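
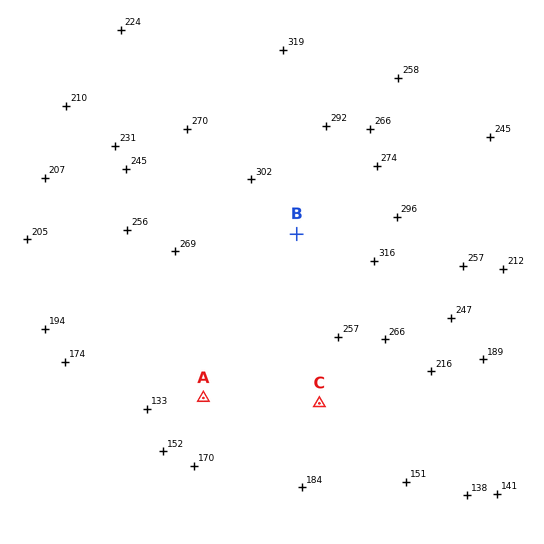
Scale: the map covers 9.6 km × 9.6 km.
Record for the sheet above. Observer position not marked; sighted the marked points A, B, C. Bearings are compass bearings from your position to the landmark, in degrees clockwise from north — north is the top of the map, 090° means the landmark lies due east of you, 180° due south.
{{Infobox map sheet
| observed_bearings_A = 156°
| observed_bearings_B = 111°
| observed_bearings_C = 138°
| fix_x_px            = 96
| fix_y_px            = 157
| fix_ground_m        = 225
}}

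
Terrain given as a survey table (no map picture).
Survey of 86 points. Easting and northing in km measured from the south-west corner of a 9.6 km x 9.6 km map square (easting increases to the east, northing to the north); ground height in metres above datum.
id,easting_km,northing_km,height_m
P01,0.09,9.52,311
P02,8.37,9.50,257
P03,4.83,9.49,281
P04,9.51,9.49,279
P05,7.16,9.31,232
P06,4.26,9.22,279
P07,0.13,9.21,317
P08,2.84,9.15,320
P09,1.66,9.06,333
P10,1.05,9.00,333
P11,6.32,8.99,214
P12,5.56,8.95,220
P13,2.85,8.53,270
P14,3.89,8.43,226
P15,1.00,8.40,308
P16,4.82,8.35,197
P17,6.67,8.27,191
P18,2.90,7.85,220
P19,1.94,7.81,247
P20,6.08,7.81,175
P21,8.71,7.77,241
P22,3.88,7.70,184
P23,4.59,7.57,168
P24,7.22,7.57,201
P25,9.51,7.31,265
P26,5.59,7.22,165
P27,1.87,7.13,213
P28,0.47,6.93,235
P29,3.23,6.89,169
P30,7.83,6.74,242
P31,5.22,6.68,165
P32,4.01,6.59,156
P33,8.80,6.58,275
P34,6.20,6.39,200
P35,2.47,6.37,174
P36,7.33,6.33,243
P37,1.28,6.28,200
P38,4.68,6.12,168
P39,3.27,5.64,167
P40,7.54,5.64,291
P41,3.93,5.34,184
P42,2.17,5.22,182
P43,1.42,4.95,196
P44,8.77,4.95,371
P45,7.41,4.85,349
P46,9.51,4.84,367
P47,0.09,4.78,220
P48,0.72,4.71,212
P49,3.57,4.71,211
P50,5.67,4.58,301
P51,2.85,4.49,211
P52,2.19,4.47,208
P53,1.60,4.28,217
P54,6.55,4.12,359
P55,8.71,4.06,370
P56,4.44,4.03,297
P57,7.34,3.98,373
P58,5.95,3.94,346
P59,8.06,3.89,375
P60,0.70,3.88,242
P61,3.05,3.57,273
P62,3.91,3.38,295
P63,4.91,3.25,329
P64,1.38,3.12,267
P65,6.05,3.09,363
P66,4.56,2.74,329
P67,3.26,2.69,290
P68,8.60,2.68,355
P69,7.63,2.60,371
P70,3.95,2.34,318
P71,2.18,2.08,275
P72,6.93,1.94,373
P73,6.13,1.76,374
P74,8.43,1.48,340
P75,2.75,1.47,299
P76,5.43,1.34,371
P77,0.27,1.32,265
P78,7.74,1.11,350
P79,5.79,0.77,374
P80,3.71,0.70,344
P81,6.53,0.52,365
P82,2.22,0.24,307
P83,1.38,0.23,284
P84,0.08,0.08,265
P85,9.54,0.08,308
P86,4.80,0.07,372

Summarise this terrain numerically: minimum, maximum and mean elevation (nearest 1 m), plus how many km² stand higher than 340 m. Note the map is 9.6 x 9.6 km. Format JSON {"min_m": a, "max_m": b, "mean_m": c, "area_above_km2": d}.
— {"min_m": 156, "max_m": 376, "mean_m": 276, "area_above_km2": 21.0}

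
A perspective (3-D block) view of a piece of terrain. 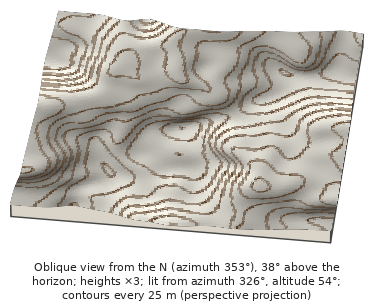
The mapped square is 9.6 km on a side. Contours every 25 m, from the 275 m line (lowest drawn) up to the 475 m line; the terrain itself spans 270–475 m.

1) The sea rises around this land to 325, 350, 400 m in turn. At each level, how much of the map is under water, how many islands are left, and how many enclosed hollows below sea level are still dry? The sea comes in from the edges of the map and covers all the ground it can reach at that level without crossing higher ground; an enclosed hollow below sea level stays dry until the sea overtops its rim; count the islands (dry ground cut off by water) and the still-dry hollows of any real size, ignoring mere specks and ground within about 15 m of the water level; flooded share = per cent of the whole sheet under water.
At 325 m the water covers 28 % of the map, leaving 0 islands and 0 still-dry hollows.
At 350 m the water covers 44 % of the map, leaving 0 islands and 0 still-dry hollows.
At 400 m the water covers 70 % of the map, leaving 0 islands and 0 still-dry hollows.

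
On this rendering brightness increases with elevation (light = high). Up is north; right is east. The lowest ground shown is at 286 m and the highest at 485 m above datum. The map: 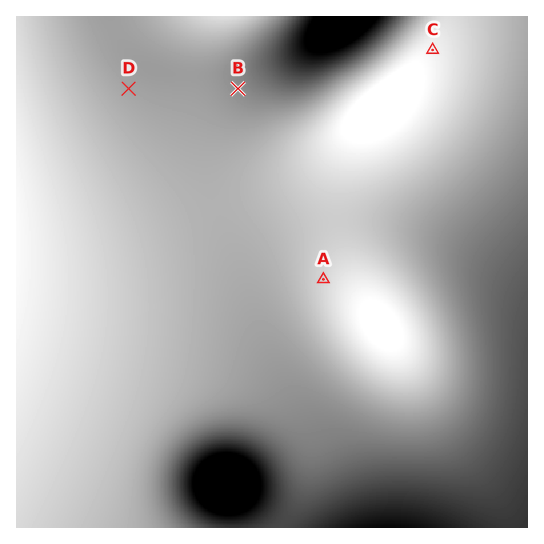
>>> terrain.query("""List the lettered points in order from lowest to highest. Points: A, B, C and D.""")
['B', 'D', 'A', 'C']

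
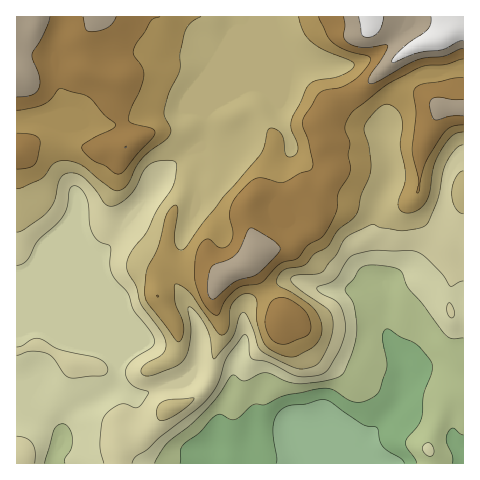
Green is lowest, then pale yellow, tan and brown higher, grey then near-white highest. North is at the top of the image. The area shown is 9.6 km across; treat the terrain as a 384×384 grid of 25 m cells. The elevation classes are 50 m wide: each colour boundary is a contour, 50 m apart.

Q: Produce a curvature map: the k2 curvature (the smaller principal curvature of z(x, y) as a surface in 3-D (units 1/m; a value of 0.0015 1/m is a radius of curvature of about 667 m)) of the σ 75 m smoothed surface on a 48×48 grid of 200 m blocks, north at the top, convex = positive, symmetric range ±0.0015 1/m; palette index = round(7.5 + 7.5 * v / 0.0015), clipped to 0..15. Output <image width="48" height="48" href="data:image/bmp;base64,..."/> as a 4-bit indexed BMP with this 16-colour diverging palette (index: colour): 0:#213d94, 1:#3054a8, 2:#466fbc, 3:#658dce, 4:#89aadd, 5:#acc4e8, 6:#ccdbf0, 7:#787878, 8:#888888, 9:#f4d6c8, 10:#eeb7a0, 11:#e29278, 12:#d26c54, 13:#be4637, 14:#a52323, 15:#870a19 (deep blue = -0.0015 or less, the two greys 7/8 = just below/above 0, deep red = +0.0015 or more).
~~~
<image width="48" height="48" href="data:image/bmp;base64,Qk32BAAAAAAAAHYAAAAoAAAAMAAAADAAAAABAAQAAAAAAIAEAAATCwAAEwsAABAAAAAAAAAAlD0hAKhUMAC8b0YAzo1lAN2qiQDoxKwA8NvMAHh4eACIiIgAyNb0AKC37gB4kuIAVGzSADdGvgAjI6UAGQqHAJlzaHd3d2VWd3d3iHeIdnd3d3dlREV3dZh1V3d4iGd2VWZnd3d3dnd3d3ZndnmXZYd2Vnd4h3h2VVVmd2d3Znd3d2d3h3iGRnd2Vnd3h3d3d2ZWd2Z3Z3d3dmdnh2d2V2ZmZnd4h2Znd2ZVd3Z2Vnd3ZWdld3Z3Z3d3dmZ4iGV4mHZDeHZ2VWZmVnd1Z3d3Z3d4d2VWd2VomHhiWHZ3ZlVlaIiHVnd4d3d3d3dlVlQzRWeFJ3Z3Z2VVaIiIZniIiHd3d3d3ZVZCIzaIJXdmVWZkV4h3Znd3d2d2Z3eIZXmHVER4NHdURoiGV4iHdnd3d3dmeYeIZWmXhzJ3Q3ZEZ4iXVXiHdnd2d4d3eHd2dkV2aFFmUVVHh3eIdWiHZnd3eHeHdlZnd2RDV2BWchR6mHd3hleGZ3d4d2d2Z3d3d3Y0Z2A2hQSJmImHh1Z2Z3d2Zndnd3d3d3Q2eWBHlQSZiImHiGZ2eHZWh3d3d3d3d1NXiSBXhAWZmJl3h1Z2eHVol3d3d3d3djSHdgGHVBR5qZhnhlZ2eGV4h3d3d3d3dTepcgWoVCNXmYZWZWd2d2d3d3d3d3d3ZEapYjaYdUMzVjESNGd2Znd3d3d3d3d3VmV2RGaIdmZCEAFGZWd2Z4h3d2d3d3d2Z4d2ZmZ5h4mFMkaJhmZVVnd3d3V3d3d2Z4h3dmd2d4iHV3ZndlZnZmd3d4Znd3d2Z4h3dVh1VniXaYZndWd3h2d4h3dHd3d3Vnd3dEiGRXmYaHZ3ZXh3iHd4h4dkZ3Z4ZWdndTd2RWd2VmeYZVd3eHd3h4d3RnaHdVZnhjV2VmZlZmeYZ1V3d2Z3d4iIZGZ2ZVVoh0R2WHdmd2eHeHVWd2VWd4iIhVVmZTRHiFVmaJdmdniHeIZFeIdFaHd4hURnh0M1d2ZlWJh2Z3h3d3dUaJlTaHZ3dDRneHRDV3Z2RYiGaJd3d3dkVnhjWGZnY0Z4iHRUV3d3VGd3Z4ZoiIh1RmdjWHd3VVZ3h2RVVod3ZVdmZnZoiId1RXdjV5h2ZmeHiHVGVXd3dlZmZVVmd3d1RodkRqhmZneHiYdFZmd3d2Z3dUaHd3dlR4d2NYdnd3d3eIh1Z2Z3d2Z4dFeIiIdlVniHVGZ3d3ZmZniHZ4dnd2Z4Y2d3dmZVZniGVFVnd3dmZVVnZndniGZ3VIqHZmZmZWd2VlVWd3Z3d2ZmZmd3iHd2VYh3h3dmZWd4d2ZmZ3d3d3d3dXd2Z4h2ZWeJhndVZmiZd4h2Z3d3d3d3dmd3dmZndWeZdndkVmeId4mFVnd3iYd3d1d3d3d3dlZ4Zmd1NWZmd5l0Voh3iId3iHZ3d3d3dmVVVmeHQjREVohkV4h3d3d3iHdnd3d3d3ZUMiR3hjIiJGVlZ3dmVmZ3d3d3d3d3d3ZUMyAGh2VVQ2ZlV3ZmZnd3d3d3d3d3d2ZmZ4YgWHeJhGd0R4dnd3d3d3d3Z3d3dmd3eJmEJHeIdWiFNneIh3d3d3d3Z3d3Znh3d3iXVEVnd1eHNXeIiHd4h2eId3d3ZniHd3iIdlVmZw=="/>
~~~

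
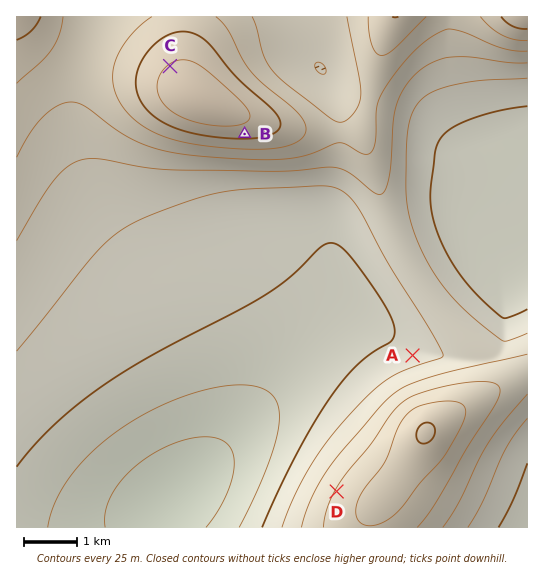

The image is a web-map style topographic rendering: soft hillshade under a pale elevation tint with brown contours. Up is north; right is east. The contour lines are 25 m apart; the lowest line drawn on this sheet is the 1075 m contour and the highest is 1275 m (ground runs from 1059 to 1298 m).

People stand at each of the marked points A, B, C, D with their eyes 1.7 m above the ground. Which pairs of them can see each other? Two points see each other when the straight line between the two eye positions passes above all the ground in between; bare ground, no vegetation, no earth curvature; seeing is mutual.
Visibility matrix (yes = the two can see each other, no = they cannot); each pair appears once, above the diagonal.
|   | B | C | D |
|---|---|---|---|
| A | yes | no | no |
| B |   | no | yes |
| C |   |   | no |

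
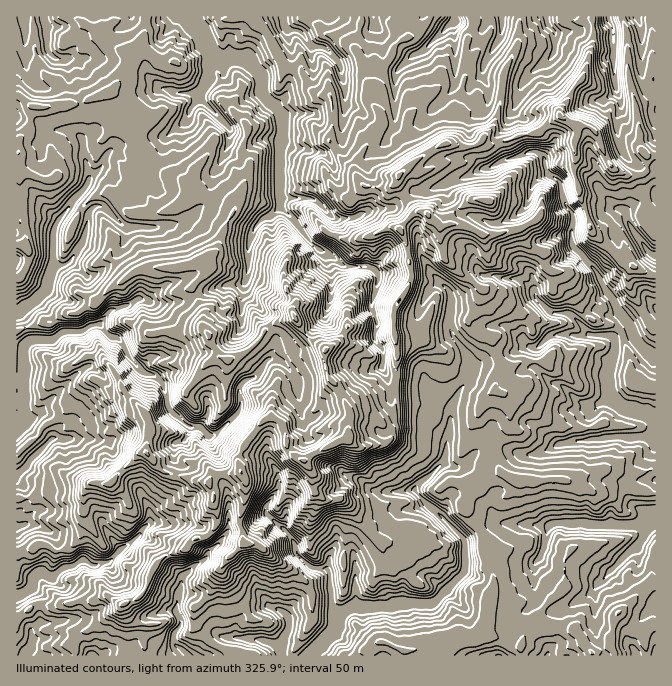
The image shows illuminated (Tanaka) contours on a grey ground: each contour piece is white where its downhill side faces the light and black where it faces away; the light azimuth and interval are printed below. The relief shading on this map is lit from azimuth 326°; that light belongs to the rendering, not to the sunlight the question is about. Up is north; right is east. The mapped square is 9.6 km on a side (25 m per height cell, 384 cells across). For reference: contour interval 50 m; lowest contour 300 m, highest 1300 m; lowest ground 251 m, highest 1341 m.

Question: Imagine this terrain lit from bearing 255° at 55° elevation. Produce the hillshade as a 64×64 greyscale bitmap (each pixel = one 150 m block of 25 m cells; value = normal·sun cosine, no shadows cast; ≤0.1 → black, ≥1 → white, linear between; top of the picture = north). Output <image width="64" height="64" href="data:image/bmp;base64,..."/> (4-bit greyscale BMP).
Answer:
<image width="64" height="64" href="data:image/bmp;base64,Qk12CAAAAAAAAHYAAAAoAAAAQAAAAEAAAAABAAQAAAAAAAAIAAATCwAAEwsAABAAAAAAAAAAAAAAABEREQAiIiIAMzMzAERERABVVVUAZmZmAHd3dwCIiIgAmZmZAKqqqgC7u7sAzMzMAN3d3QDu7u4A////AL3u7Ire7cqHve7adUbNqu2s3M3LvMuqqt7Jne7rumnMi+7tu83dy3nt25mZq97HrM3dy6vMzMy7zcqs7tnKfNp77u3dzczLZ+66vMu5nvlr7suYmqq7vMqszMzdmdyby5nO7u7uyauF37vM3LZt/FftqXeJmKy826vMy8ua7qm8zN7c3v/XV3n/qsy5Z778R8y7qrqazL7rq7y7u6vdt5rL3t3u/stkWO7bu6d7zfxJy8y7zM3b7+yru8yqq9y7mczbrN7ojNQ23/2pd7zM2Uzr7JrMt43u3Kqr3cqKu7y6asvd23fO6CXf/qZYu7u0Tev+u8yHitztqqrNyoe8zM1ozd2oi+7cNI/uxVm7pxOv6u/cuqqXvv2qis3amJzczrmrmb7f3e2Xdu3pWbkwTK7r79y7uqaP/KqI3tuqmcze3M3ZnLfN28/VTs66oQLsbO3u3LvLlH/7u6e+7Luoi+7Mqt7Mp53N3c113fgwB+1p3u7LvMtyn+u7p53JmZmIzdu+/+uMx87czOp/1BBN22jN3LvLtyXu26qYnKiJmaq73v//6b7ZbO///Z2hFe7aR7y6q7pzbu26qqqrzMzMy7vd7v/qvupb7u/9fbAt3/tmiXiamFju66vLuqq7vKu4q83u//zM2H3u7/590Rzu/qhjR5qVjt7bvNy7u8zMqYrMzu7//duGvt7u/Z3UFu7+dVI3mYr/3N273cu8zcuZrMvu7v7du2jN3e/rvtQV7u5RJYqqmM3czMzdy7zLqaqqqu7u3Keays3bzdu+syjd2xF6eJmpi83d3cqZqqqquqq7jdy7q8q/3Ge7ta20Td7lRYlUZ4movu3cqJmpmZmqmJqI3Lq9vMz3N5pkzMeO7pvXenVTR5iu7NypqqqpmZmZh8yb3e7e7dlFmDrLy475a97YWJQCia7szMy5iKu8y7u63dve7u7//GIWzfutvdWN3dg3pgGKre3M3Kiburu7y6ne7t3e/+73AK3ejbvthI3e2VmVAput7szbmrqZnMqaqt7u7d7//8AJ3a7G3dxWve7qZ3YSm6zu3NyqmImbqJvN7u7u7v/8QC/cjuXP2mjO/+hldyKbvO7ty6mYiJqb3d3v/e/u/+MSfuyd197Lid/+tlaHI5zL3u3LuYeLt43+3e/+zv7vcCfv3rzXfc2q3/5EV4oyrMu97cu4ect2jv653//s3v4Ar+/u7Np53a3v+TV3rlOt26zuypnLl3ee7Ifv/c3e8gje7/7u2oic7u/3WJe/Y5zKnO7KmsqId43rZ+65rKxwT9ve//6oqpzu//dYgs+Uiqit7Zh6uniHi9mcq83aiSP+/M3v+0ecy97vl3QU/3enWN7chpqqh4mbyu6ruZzbn+/9ze/5RJ3c7tZHtxTvV6Zc7rqIy3iZrMys/87tuWfv/cmt7sdUvr7+YFvYAv9Xp239uqu6h4ndmK7+7c3ux1vcqc7dp2W83u0xW8QI7lWpbO7LqpU5zcmI3tic3N7+hpvO/+2ndYzu7GIbyBncoop7/9qoRN2qmGvuqGat78vcl73/7IeHnd36Iym5NsvEOJ3v2XU5/qmEXu2bVG7snN7avM3tt3ed7uUjKahU3dom3euHZ53uuUHO7byFS9ve7t3d3czKZG3u1CI4mpz/+yvdp6uXje2VBe7up+k43u7tzMu7vMljTe7GADv+zO/4Tup62me910E+3uky1xnr3e28upqrumJN7LQAvt25r/me6YzZeby0Au3dtTiVKvu+7auqq7y7gzzboQ3N/+uc587IvdmJl2Uq7bqUzpY67Z76nMzd3M21KbuBruurvO633srNqbuXQi3veGrvh1fsvtre3M3d3chEnHn/dd66vKzeq5ibqrxhDO1ojuyHeL3c3v3d3Lzd3GRXr/lv677t3td6vMpVq5AO6nm+7Jiqe97u3MzN3M3clUS/3P78re3rh4vu1zRrgF3mi83bq8t2zuzNzN3cvNymNM/+7+7d7amqvLh2ZEtgztSszLq83JZ93d3N3tyrzbck3//938vuqaq7qHeHNTXul9y7qqq8pmvu3M3czKrNyDPf/uvtrNy6qpqYi5hSX96a7ne7mbyXnN7d3LzMuLzZM87tvuy7uququqmHm5av/4rnPO15vKi9zd3Lq7zJnNlDvu7/3cu8ury6q6mHes7/nLJ/2Im7qc7M3bmqvNt72Fa///2927zLq7hqybuanP+rYb6kqqu7zd3Mupms2U37Vb//3L3cu8y7h3qXec3L3skSvZPdvMzMzMzLl4zWv+hUv/3tvd27zLupmql3rO/ZUhW+g/7Lu8zMzLu3W6z/lUff//2c7rrcq8y6u5je7YI0Z86E2pq7zMzLmYd4z/qFfO//6479qty6vLu9t8zJhjao3odnrLvMzKqIirreu5a/3v7YfvyazMuqu63GvLmrd1b+i4vcq7zMuorMp4zNps/t7MeP7Jm8u6q6vsacu8zEF/2dvMmbzd3LrNylW8yZ7/3Lxr/smLu8qsq+12q83MQJ/K68l83d3tzN3INazM3/26qo7+u5e7y7yqzLeJzdxQv7rsuM7d3u3MqqVHzczv6Zmc/+usuHvLvcm82Yi97XGvuuy57t3dzMt5lmrt3d62mu/+yqzclpvNyZzbh53tk6+q7Lre7dy7y4eInf7O7GW+/tzKre25WM3bnOt2vu6zv5rtuu/tzMq8hom+/szZSe3bvNuu7LqFnOqM61fu3pPebO"/>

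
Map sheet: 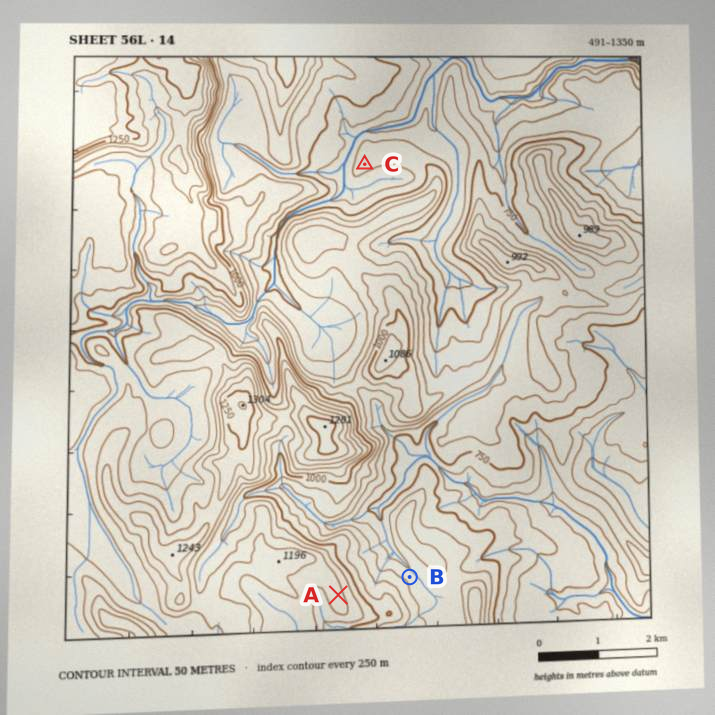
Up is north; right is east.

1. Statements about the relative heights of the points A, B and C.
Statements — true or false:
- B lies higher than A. false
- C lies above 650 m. true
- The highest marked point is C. false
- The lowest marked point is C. true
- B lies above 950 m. false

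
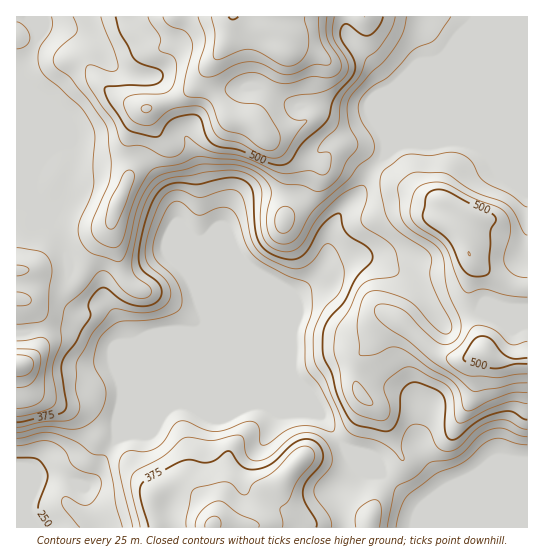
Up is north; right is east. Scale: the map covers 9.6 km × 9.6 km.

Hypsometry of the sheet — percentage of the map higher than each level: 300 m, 94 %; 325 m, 78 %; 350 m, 70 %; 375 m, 64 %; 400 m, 57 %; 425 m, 35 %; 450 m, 26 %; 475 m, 18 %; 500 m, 12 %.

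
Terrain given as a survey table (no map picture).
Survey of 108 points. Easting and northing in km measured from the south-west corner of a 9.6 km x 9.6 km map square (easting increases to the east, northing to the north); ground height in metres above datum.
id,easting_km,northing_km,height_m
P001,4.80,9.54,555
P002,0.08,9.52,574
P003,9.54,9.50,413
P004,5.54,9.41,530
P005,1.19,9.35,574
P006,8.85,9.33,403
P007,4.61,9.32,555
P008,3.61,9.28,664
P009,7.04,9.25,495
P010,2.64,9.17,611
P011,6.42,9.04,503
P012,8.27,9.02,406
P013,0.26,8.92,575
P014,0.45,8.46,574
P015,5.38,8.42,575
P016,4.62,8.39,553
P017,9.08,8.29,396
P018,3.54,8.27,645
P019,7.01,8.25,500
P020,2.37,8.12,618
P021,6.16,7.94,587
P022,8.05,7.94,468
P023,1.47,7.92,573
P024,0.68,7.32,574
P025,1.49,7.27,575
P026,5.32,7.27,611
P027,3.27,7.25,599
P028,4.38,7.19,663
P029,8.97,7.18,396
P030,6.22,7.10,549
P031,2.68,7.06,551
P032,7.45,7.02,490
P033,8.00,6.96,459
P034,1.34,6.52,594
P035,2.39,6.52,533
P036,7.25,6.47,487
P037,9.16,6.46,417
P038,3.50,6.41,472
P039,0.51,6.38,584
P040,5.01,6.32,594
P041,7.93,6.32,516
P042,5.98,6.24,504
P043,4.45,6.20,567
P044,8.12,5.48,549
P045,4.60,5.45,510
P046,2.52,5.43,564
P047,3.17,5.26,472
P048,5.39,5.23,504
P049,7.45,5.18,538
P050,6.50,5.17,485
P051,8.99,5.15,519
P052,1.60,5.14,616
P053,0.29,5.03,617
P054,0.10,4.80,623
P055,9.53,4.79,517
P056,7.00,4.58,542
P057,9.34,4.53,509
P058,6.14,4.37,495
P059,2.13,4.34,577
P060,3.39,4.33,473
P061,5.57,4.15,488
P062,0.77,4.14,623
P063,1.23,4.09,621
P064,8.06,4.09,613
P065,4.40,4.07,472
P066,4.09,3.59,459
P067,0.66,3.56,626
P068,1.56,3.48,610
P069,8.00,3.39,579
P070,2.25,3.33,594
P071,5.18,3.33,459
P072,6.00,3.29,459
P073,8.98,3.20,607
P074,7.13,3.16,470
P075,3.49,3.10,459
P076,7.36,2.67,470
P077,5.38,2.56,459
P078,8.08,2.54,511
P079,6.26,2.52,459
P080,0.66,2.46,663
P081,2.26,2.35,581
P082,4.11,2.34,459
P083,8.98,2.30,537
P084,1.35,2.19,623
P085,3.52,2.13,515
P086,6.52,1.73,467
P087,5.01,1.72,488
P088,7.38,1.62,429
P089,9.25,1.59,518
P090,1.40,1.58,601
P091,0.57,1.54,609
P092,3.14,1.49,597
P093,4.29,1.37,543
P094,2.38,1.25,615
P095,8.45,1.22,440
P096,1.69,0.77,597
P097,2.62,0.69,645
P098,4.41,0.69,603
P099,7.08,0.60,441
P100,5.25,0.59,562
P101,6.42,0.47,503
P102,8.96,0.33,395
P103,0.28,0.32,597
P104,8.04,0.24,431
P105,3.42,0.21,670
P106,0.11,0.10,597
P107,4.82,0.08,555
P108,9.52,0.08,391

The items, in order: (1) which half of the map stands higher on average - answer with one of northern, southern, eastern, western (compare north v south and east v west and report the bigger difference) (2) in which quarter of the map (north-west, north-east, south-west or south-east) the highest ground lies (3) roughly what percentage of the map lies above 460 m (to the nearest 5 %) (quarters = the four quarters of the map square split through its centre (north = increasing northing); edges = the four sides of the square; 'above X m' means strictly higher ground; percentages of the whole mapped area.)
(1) On average the western half of the map is the higher ground.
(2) Look to the south-west quarter for the highest ground.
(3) Ground above 460 m makes up about 85 % of the sheet.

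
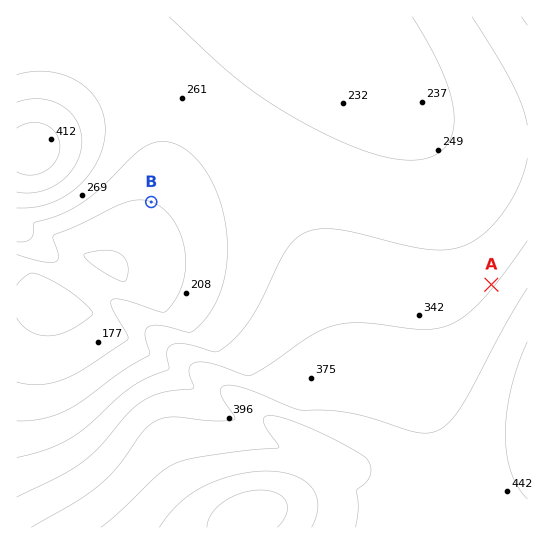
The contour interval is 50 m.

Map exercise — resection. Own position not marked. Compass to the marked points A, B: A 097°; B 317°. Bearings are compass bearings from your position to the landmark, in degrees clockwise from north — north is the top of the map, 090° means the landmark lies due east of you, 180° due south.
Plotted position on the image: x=194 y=248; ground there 210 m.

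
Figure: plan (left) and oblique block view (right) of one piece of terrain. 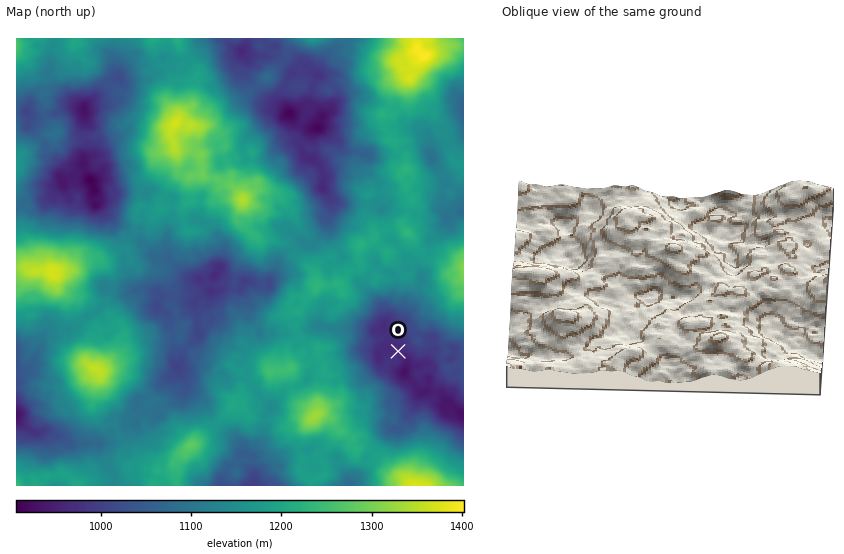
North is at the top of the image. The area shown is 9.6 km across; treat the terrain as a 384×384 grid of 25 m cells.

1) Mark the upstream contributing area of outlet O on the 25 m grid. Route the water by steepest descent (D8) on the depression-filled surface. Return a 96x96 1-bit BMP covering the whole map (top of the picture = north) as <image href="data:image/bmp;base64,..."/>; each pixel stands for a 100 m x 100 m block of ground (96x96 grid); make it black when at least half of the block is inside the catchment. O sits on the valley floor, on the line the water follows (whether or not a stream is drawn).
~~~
<image width="96" height="96" href="data:image/bmp;base64,Qk2+BAAAAAAAAD4AAAAoAAAAYAAAAGAAAAABAAEAAAAAAIAEAAATCwAAEwsAAAIAAAAAAAAA////AAAAAAAAAAAAAAAAAAAAAAAAAAAAAAAAAAAAAAAAAAAAAAAAAAAAAAAAAAAAAAAAAAAAAAAAAAAAAAAAAAAAAAAAAAAAAAAAAAAAAAAAAAAAAAAAAAAAAAAAAAAAAAAAAAAAAAAAAAAAAAAAAAAAAAAAAAAAAAAAAAAAAAAAAAAAAAAAAAAAAAAAAAAAAAAAAAAAAAAAAAAAAAAAAAAAAAAAAAAAAAAAAAAAAAAAAAAAAAAAAAAAAAAAAAAAAAAAAIAAAAAAAAAAAAAAAcAAAAAAAAAAAAAAB//gAAAAAAAAAAAAD//gAAAAAAAAAAAAD//gAAAAAAAAAAAAH//wAAAAAAAAAAAAH//wAAAAAAAAAAAAH//4AAAAAAAAAAAAH//8AAAAAAAAAAAAH//+AAAAAAAAAAAAH//+AAAAAAAAAAAAD///AAAAAAAAAAAAB///gAAAAAAAAAAAB///wAAAAAAAAAAAB///4AAAAAAAAAAAB///+AAAAAAAAAAAB////AAAAAAAAAAAD////AAAAAAAAAAAD////AAAAAAAAAAAH////gAAAAAAAAAAH////wAAAAAAAAAAH////4AAAAAAAAAAB////8AAAAAAAAAAA////+AAAAAAAAAAA/////gAAAAAAAAAA/////wAAAAAAAAAAf////8AAAAAAAAAAP////8AAAAAAAAAAAf///8AAAAAAAAAAAP///8AAAAAAAAAAAH///8AAAAAAAAAAAB///AAAAAAAAAAAAA//+AAAAAAAAAAAAB//wAAAAAAAAAAAAB//gAAAAAAAAAAAAA//AAAAAAAAAAAAAA//AAAAAAAAAAAAAAf+AAAAAAAAAAAAAAH+AAAAAAAAAAAAAAD8AAAAAAAAAAAAAAAYAAAAAAAAAAAAAAAAAAAAAAAAAAAAAAAAAAAAAAAAAAAAAAAAAAAAAAAAAAAAAAAAAAAAAAAAAAAAAAAAAAAAAAAAAAAAAAAAAAAAAAAAAAAAAAAAAAAAAAAAAAAAAAAAAAAAAAAAAAAAAAAAAAAAAAAAAAAAAAAAAAAAAAAAAAAAAAAAAAAAAAAAAAAAAAAAAAAAAAAAAAAAAAAAAAAAAAAAAAAAAAAAAAAAAAAAAAAAAAAAAAAAAAAAAAAAAAAAAAAAAAAAAAAAAAAAAAAAAAAAAAAAAAAAAAAAAAAAAAAAAAAAAAAAAAAAAAAAAAAAAAAAAAAAAAAAAAAAAAAAAAAAAAAAAAAAAAAAAAAAAAAAAAAAAAAAAAAAAAAAAAAAAAAAAAAAAAAAAAAAAAAAAAAAAAAAAAAAAAAAAAAAAAAAAAAAAAAAAAAAAAAAAAAAAAAAAAAAAAAAAAAAAAAAAAAAAAAAAAAAAAAAAAAAAAAAAAAAAAAAAAAAAAAAAAAAAAAAAAAAAAAAAAAAAAAAAAAAAAAAAAAAAAAAAAAAAAAAAAAAAAAAAAAAAAAAAAAAAAAAAAAAAAAAAAAAAAAAAAAAAAAAAAAAAAAAAAAAAAAAAAAAAAAAAAAAAAAAAAAAAA="/>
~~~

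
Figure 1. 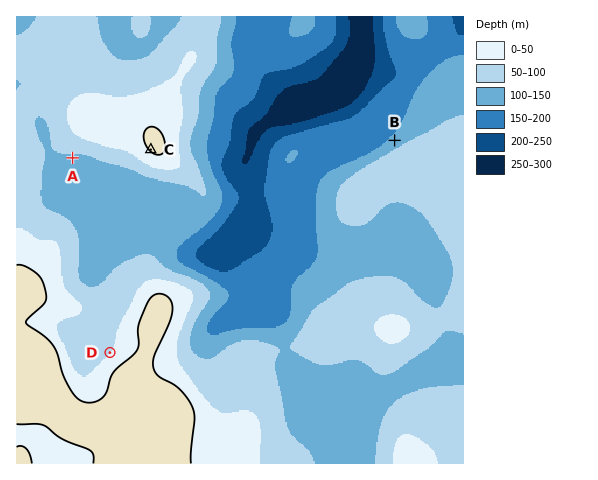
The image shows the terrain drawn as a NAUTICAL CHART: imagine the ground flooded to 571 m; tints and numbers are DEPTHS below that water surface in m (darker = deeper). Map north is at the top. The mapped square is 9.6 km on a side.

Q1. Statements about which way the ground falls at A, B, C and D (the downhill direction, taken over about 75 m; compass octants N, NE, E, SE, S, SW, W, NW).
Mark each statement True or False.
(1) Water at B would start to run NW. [True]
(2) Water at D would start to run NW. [True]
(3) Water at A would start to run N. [False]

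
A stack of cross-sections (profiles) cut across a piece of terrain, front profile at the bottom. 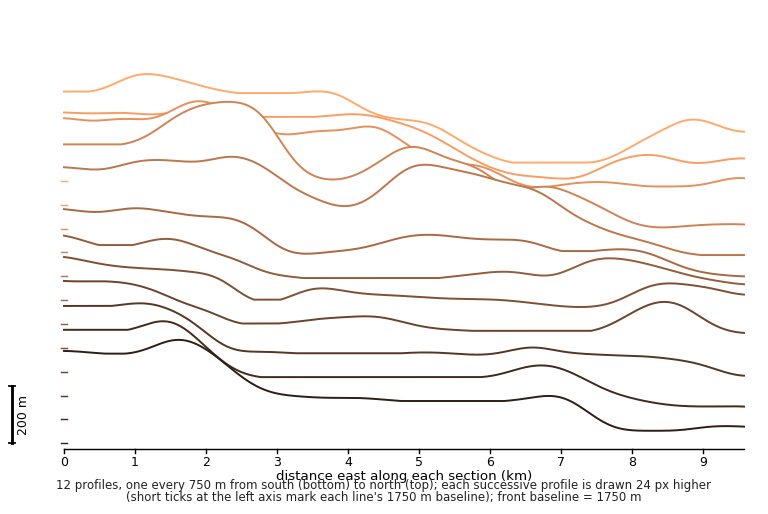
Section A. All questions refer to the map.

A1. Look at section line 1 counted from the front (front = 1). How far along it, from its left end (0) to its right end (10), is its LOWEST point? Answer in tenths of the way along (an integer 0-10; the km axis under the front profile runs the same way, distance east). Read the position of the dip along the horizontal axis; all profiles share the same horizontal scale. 9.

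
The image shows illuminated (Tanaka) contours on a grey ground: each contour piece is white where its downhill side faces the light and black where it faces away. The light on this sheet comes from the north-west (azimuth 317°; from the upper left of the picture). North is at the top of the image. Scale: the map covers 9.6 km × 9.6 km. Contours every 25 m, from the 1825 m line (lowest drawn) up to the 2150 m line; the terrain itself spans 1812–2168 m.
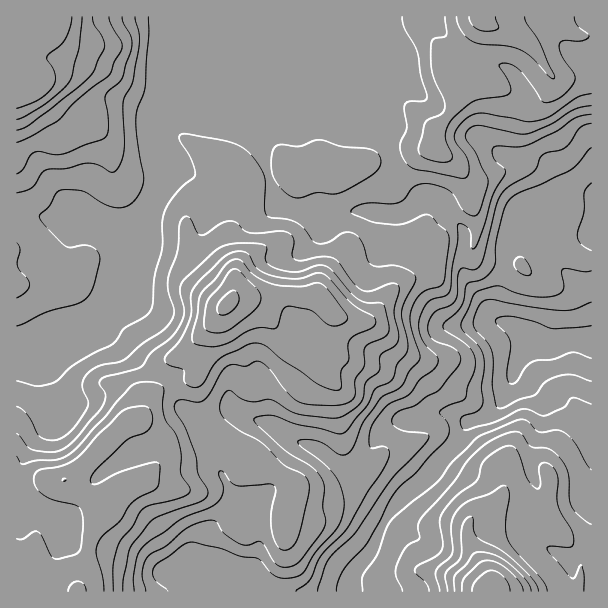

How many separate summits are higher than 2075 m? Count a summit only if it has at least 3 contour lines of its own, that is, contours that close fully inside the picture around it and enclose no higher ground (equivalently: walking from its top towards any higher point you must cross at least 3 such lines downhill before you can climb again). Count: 1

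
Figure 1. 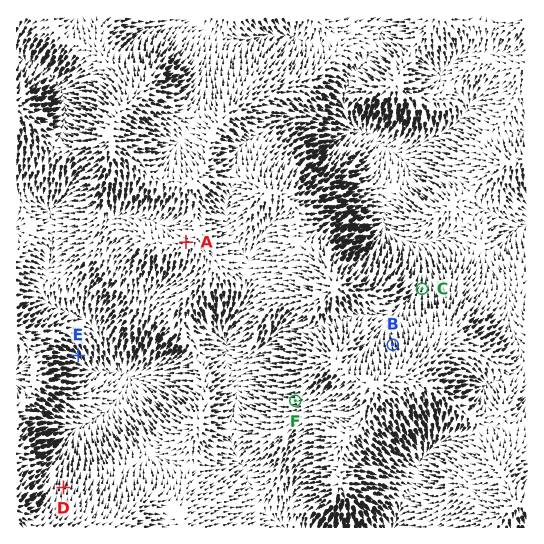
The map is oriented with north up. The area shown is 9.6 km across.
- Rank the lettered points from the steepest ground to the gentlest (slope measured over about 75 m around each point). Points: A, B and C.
B C A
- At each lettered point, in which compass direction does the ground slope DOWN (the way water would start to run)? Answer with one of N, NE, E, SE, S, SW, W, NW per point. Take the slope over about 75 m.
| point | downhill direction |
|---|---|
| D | N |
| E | SE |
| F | W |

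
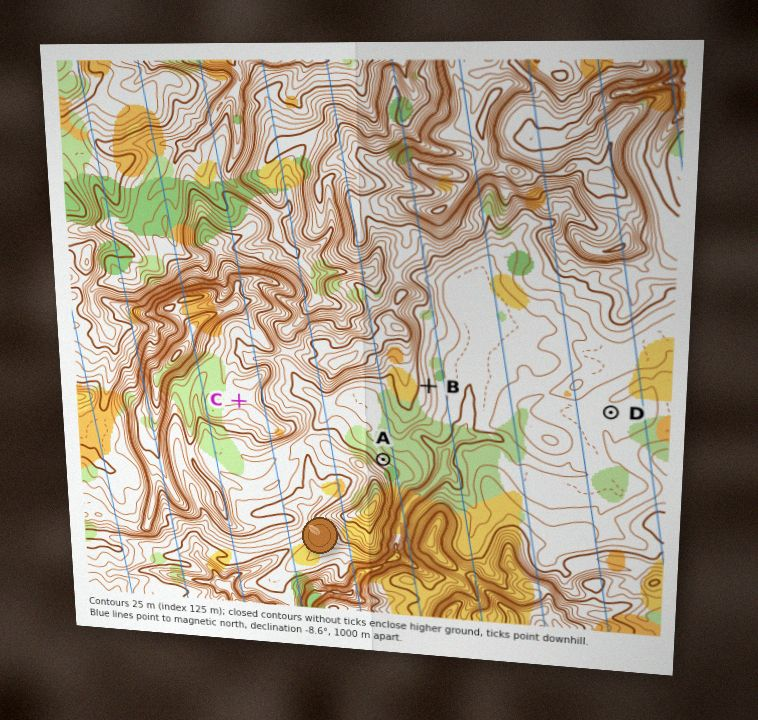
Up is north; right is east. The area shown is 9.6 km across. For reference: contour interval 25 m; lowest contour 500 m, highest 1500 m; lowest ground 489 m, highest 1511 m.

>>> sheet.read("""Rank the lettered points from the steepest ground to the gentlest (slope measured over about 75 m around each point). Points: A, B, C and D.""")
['B', 'A', 'C', 'D']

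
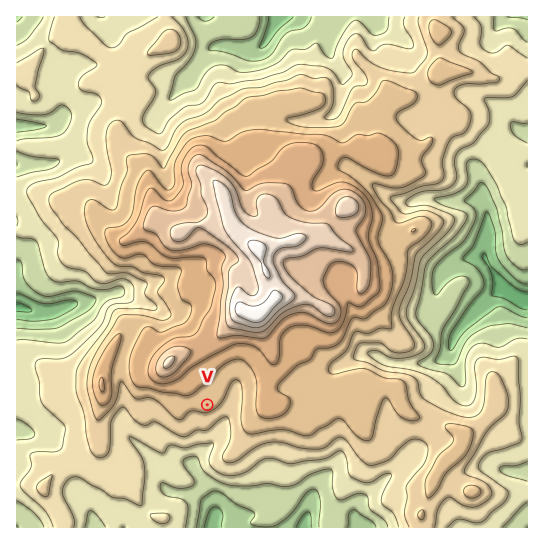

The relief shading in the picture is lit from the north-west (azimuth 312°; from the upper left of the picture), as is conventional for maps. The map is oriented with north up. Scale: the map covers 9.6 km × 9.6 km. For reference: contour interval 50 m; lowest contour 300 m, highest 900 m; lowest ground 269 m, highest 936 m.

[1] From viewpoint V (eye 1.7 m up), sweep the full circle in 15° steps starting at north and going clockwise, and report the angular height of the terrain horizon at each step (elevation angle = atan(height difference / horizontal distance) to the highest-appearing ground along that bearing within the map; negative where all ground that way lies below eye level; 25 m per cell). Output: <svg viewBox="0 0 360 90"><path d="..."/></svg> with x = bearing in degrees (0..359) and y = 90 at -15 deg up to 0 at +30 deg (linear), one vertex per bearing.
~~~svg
<svg viewBox="0 0 360 90"><path d="M0 48l15-4 15-3 15 11 15 2 15 2 15-1 15 2 15 4 15 3 15 2 15 2 15 6 15-7 15-1 15-1 15-3 15 0 15-4 15-4 15-8 15-6 15 2 15 4"/></svg>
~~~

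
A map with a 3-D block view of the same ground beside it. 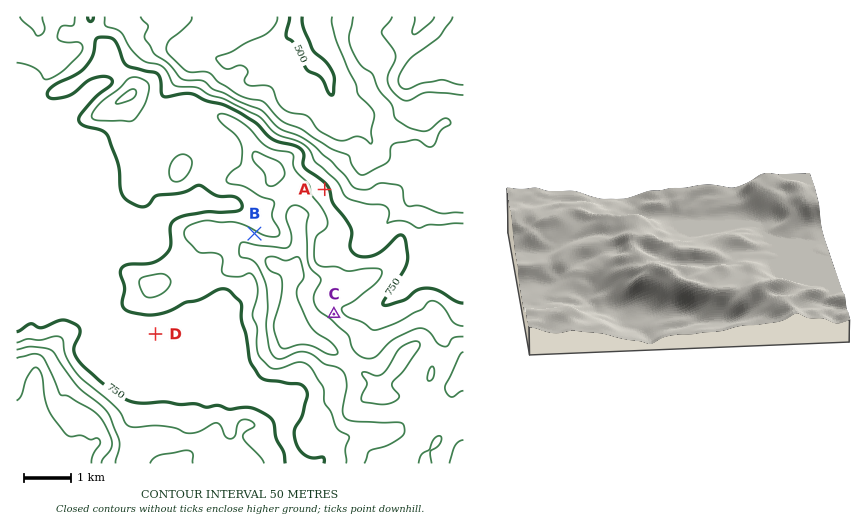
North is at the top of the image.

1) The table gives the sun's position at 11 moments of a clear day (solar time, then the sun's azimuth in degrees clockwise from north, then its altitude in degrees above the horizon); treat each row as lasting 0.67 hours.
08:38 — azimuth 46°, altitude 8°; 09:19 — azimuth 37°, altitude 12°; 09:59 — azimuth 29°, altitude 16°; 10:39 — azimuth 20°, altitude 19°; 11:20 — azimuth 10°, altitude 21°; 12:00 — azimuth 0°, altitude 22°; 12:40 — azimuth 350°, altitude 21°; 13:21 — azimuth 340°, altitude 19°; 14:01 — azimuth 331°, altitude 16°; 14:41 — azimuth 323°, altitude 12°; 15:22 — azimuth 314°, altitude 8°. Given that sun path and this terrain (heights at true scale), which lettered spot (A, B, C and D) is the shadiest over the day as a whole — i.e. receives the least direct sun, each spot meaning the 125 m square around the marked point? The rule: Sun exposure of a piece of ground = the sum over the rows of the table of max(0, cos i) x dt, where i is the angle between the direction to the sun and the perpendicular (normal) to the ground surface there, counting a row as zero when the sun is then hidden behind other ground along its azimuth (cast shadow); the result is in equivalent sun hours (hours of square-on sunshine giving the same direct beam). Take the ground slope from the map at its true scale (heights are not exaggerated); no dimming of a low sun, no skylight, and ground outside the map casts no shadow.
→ D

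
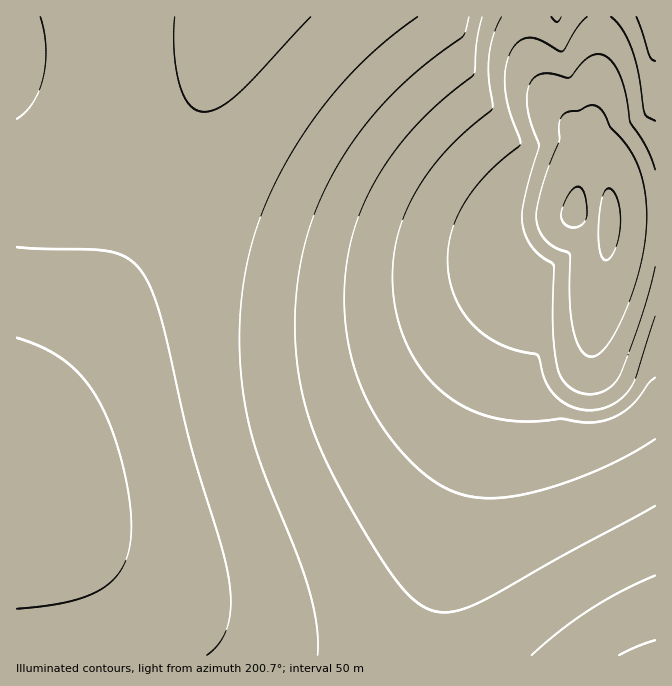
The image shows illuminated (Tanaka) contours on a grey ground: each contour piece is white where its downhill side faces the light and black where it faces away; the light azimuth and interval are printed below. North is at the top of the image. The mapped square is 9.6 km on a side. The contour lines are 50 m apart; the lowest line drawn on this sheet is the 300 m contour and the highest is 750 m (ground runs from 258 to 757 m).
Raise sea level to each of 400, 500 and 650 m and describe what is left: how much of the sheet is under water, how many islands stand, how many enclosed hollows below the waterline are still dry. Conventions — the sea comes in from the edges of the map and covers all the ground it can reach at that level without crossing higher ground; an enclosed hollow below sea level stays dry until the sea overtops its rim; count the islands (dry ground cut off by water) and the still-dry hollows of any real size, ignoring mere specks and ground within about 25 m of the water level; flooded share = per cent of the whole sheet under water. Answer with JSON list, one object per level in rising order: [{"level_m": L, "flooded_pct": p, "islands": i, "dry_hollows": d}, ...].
[{"level_m": 400, "flooded_pct": 43, "islands": 0, "dry_hollows": 0}, {"level_m": 500, "flooded_pct": 70, "islands": 0, "dry_hollows": 0}, {"level_m": 650, "flooded_pct": 92, "islands": 0, "dry_hollows": 0}]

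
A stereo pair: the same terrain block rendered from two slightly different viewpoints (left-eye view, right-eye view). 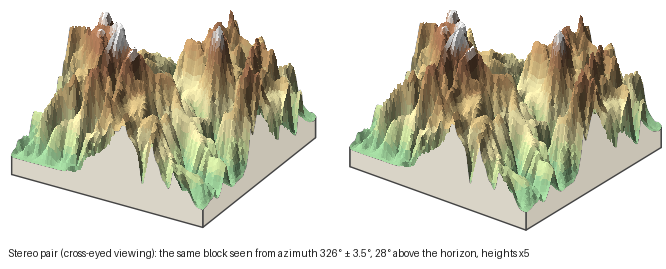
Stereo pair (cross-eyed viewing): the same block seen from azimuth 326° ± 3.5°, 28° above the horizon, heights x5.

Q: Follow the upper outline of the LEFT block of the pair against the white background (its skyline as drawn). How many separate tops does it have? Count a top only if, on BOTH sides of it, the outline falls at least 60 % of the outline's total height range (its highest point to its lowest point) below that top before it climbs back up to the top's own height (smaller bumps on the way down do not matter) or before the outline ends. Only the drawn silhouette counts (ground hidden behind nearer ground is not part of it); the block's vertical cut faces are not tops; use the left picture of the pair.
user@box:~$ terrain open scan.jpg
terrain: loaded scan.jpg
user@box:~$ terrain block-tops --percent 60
1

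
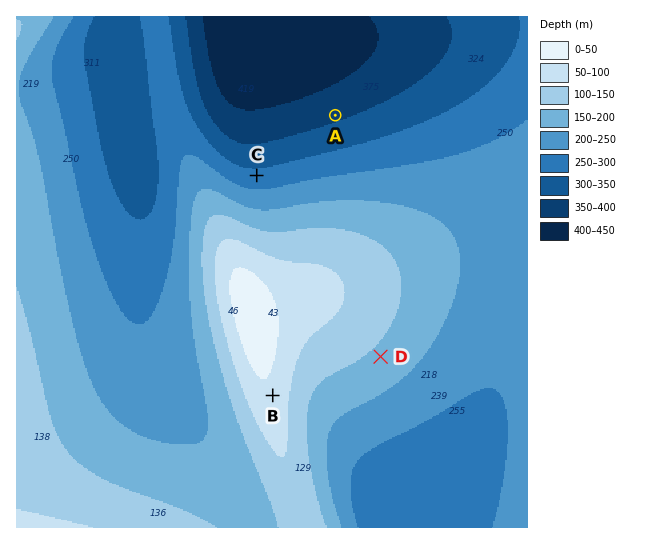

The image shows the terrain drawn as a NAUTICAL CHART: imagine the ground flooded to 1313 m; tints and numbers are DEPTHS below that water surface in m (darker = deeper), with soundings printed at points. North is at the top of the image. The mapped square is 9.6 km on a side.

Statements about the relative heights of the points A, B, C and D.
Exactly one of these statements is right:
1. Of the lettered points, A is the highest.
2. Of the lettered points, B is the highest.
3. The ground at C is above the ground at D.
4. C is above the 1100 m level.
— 2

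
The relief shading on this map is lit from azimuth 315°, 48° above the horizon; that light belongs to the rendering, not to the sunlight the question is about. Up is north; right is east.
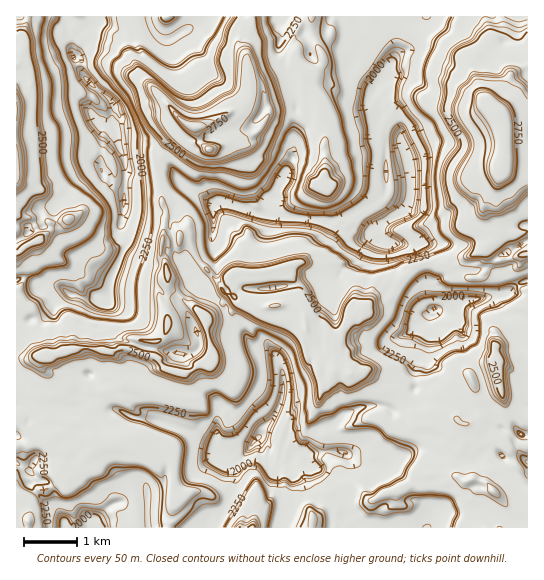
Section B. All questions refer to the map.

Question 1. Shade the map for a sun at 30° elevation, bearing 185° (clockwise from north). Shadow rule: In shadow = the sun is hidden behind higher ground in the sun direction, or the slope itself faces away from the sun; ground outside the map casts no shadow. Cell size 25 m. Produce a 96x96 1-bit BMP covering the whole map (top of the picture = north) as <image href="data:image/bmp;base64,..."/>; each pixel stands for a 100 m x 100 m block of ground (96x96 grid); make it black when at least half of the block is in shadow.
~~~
<image width="96" height="96" href="data:image/bmp;base64,Qk2+BAAAAAAAAD4AAAAoAAAAYAAAAGAAAAABAAEAAAAAAIAEAAATCwAAEwsAAAIAAAAAAAAA////AAAAAAAAAAAAAXQAAAAAAAAAAAAAAXwAAAAAAAAAAAAAALgAAAAAAAAAAAAAAMABwAAAAAAIAAAAAEADgAAAAAAAAAAAAGEBAAAAAAAwAAAAACMAAHAAAABgAAAA/BIAADwAACBsAAAB+B/+AB8AAEAAAAAA4c//wA+AAAAAAAAAB+/3wAGAAAAAAAAAH/4AAABAAAEAAAAAHj4AAABAAAMAAAAACB4ADAAAAAAAAAAAABwACAAAAAAAAAAAAB4AAAAAAAAAAAADAA4AAAAAAAMAAAAPAAAAAAAAAAIAAAB+AAAAAAAAAAAAAAP8AAAAAAAAAAAAAA/wAAAAAAAAAAAAABgAAAAAAAAAAAAAAAAAAAAAAAAAAAAAAAAAAAAAAAAAAAAAAAAAAAAAAAAAAAAAAAAAAAAAAAAAAAAAAAAAAAAAAAAAAAAAAAAAAAAAAAAAAAAAAAAAAAAAAAAIAAAAAAAAAAAAAAAeAAAAAAAPgAAAAHB+AAAAAAAPwAAAAfHDAAgAAAAfYBAAAefB4BA4AAHwIgAAAA+E+AAf//wABgAAAA4f/gAf//gABAAAAAD//nAH//+AAAAAAAD7+GAAAAeAAAAAAAAgcCAAAH4AAAAAEAAAEAADB/wAAAAAMAAAAAAD//wAAAAA8AACAYAA//AAPAAA4AAAD+AQf+AAeAABhAAAB/g4f+AB8AABA/AAA/ww48ABQA/BA/AAAAwAAAAAAADiAeAAAAOAAAAAAAAGAAAAAAEAAAACBgAAACAAAAAAAAAEAwgAA/4AAAAAAAEEEf+AA/+AAAAAQAAID//+B//4AAAAAAQAD//+H///CAAAAAQAGwB+f///yALAACYAAQAE////gAFwAGAAAAf////4AAA8AAAAAEf//HxwAAAMAAAAAH3/+D4AAAAAAAAAGB//8APQAAACwAAAOH//wAH4AAAA8EAAO//wAAD8AAAAYcAAc/gAAAAAAAAAA8AA4YAAAAAAAAAAB4ADwAAAAAAAAAAAH4AHgAAAAAAAAAAAP4AHAAAQAAAAAAAEf4AEAAARCAAAAAAAf4AAAAABCAAAAAAA3wAAAAABgAAAAAAAmAAAAAAAsAAAEAAAABAAAAAAAgAAWAAAACAAAAAAAAAAaAAAAGAADAAAAEAAIAAAAOAAHAAAAAAAAAAAAcAACAAABAAAAAAAAwAAAAAABAAAAAABJgAAAAAAAAAAAAABJgAB8AAAAAAAAAABLAAD/gAAAAAAAAAAAAAH8AAACAAAAAgAAAAH+ABAAAAAABgAAIAH/gBAAAAAIDiAAwAP/4BAAAAAA/CABgAf/4AAAAAYE+EADAD//4CAAAAQG8MAGAD//gKAAAAAD/MCAAD/hAeAAAAAB/AEAA//AAUAAAAAA/wUoCf/AAUAAAAAAIwUoTP/4AgAAAAAAAABAB/84BgAAAAAIAABAB/4IjgAAAAAOAADAA/wCjAAAAAAPAAgAAAADAKAAAABHADgAEAABAeAAAABgyfgAAAABgEAAAAAAe/AAAAAAoAAAAAAAMg="/>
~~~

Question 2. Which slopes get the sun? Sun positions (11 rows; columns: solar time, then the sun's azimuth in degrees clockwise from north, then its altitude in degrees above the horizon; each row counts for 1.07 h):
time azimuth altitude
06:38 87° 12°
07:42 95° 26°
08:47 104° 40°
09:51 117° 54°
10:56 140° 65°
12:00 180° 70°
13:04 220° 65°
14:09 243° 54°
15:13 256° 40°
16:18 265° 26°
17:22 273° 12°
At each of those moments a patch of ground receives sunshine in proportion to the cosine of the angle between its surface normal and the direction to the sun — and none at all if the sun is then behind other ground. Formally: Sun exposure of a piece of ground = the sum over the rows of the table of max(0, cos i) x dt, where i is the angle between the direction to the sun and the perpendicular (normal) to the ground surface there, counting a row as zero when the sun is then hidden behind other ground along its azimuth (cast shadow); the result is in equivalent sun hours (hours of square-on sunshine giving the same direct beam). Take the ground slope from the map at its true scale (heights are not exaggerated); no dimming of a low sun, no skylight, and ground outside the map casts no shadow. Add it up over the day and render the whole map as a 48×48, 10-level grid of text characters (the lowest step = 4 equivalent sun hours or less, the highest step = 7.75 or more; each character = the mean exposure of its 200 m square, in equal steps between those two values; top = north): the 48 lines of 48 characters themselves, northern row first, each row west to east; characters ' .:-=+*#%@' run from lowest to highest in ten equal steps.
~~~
=#**##%#+%@%%%#%%#+-+%*=+++%%#%@@@@@@%%#=%%*-=+*
+=*+**#*-%@%%%%%#*-=%@*=-:#%%#%@@@@@%%%=+%*-**+=
@++=***+=%++#%%%#+==#=%+=-#%*%%%@@@%@%#+#-.%@%%%
@++====-+:=-.+##::+**+=+=*%*#+#%%%*###=*+*%@@@%%
@*=+:.--++=.+. .*#*#+%+=*#%*###%%*++##+#+%@%%#+%
@#+=-::==*+%.:+*%#**+@*-+#%%%##%%+#++***+%=. .+*
#%+=== .==*#-  +*-.==@%+=##%%%*%+*#-*=+#*===+%#-
=#+=-+= .-=**%   :=.*@%*=*#%%*##=**-#+**+=*+-:##
*#+===:+.-:+#%+   =#%@%#+*#%%*-*=#***##++**%@*=#
*#+:+- ++=--*#*. .=#%@#***#%%%-*-*#**#*#*#%%@@+#
*#===:- ++=-+*%###%%%%%#**+%%%=*-*#=++#***%%%@*#
+#+*==*: +=-+**%%*+%@%##*+=*#%*==*#:=+#*#**%#@*#
+#+#==**- =-+#+*%*=#%###+*+=#%%===#.+=+=+==#*@*#
*#+#--*## :-+%%*+**##%%*+===++%-+=*.-===-=*#*@##
*#+#===+*=--+%=*%**##%#+:::-=+*==++::--=+=%##@##
##+**:.=++=-=@=***##%%*=-.:=%#+==++-:--+*#%%#%#%
%%##%*. =-===%#:*%*****=+-+#%%#+=*#=---+*#%@@%@%
@%%%%%#: :.-=%%#:+**#####*###**+*#%=+-=+*%#%@@%#
%*#*-=%%-::-=%%%#-  .:+#%%#*+**%%#+*-:-+*#%%%#@@
#%##%%%#===:=#%#%+ ##.   ...-#%%+*+.-=#**%@@@@@%
*:=#%@%*=-+:=++#%*-*-*=-...:=.=#=##*%####*%@@@@%
+##%%##%*:-==*#%%+=-+%%*#%%*.-:: .=:=#:+-#=%@%#=
#%@%*#%%#=:+***%@# :%%%%+:.+%*.:       -##+%%++#
@@###%%%*=+=#*=#%*--....=%%*%%%::.  +%%@@@@@@%%@
##%%@@%**=*+##%+##=*@@@@@@**%%%%#+%%@***%@%%@@%%
**%%*%##*+**#%@*##**@%*=-+#=#%%++#@@##%%#***###+
%-+%=:=#**#*##%#:=#*%%%%#%%++#===-#%******+:#=:#
@%++..   -**#####=:**%@@@@@%:=-%@##**#*+#*.:.=%@
@%*:#%=    ###%*+%#*%#*%@@@%#.=@%#%*+*****=*%%%@
@%%%%%%@@%-:-%@#+*##%#++*#@@@%%%#@*#+*##+ =+##@@
@#-:.....:=#%@@@*++*%=****#@@@%*##*#-.. .=-=--#%
*-*#%%###%#**+*#*=%=#=*--=+@@@@**#.-##++: -****%
%%%##%%%%#%%#%:.-%@*#*=---=%@@@#:-#+:=+=#%%##%+%
@%%%@@%@@@%%%##%###%%%+=:-+*@@@@@#%%#=.+%%*###*%
@@@@@@@@@@@@%@%#%@@@@%*+.:++%@#%#%%%%%%%@%%*##+%
@@@@@@@@@@@@@@@@@%**%*#=::++#*#%@@@@@%@@@%%%##*%
@@@@@@@@@%@%%%%@@%+##%**:=**#%####@@@@@@@@@@@%%%
@@@@@@@@%*-#%@%%%#%%@#*+:*+*###**%%%@@@@@%%@@@@@
@@@@@@@@@%%+::*@@@*#%*+=+**#@%%#%#%@@@@@@@@@@@%%
%@@@@@@@@@@@@#--#%*#%#=-%#*%@@@@%%#%@@@@@@@@@@%=
@%@@@@@@@@@@@@@*#*#%%= +%%%#%%#%@@%%%%@@@@@@@@%@
@**@@@@@@@@@@@@##+*%%++%@%%%##=*@@%%*+@@@@@@@#%*
*##@@@@@%%#*#@@*#*.:::-=#%%#+%%%%%%#=%@@%%%%%%%*
***%@@@#%@%%%%%+-+#+=*.. ...=%@%%%+.+@@@@%##*%%#
*-##%%%%%%%%%#%%*+=#*-%-***%@@@%+.-%@%#%%@@%#*%%
@%+##%@@@%%%#*%@@@%*=*@=*%%+%%%%#%@@#%##*%@@@@%@
%%+#*%##%%%%%#@@%%%*-%%#*#*+-%%%%@@@%%%%#*@@@@@@
%%**+*##*%@%%#%#%##=-.-**#+%##%%@@@@@%%%+*@@@%@@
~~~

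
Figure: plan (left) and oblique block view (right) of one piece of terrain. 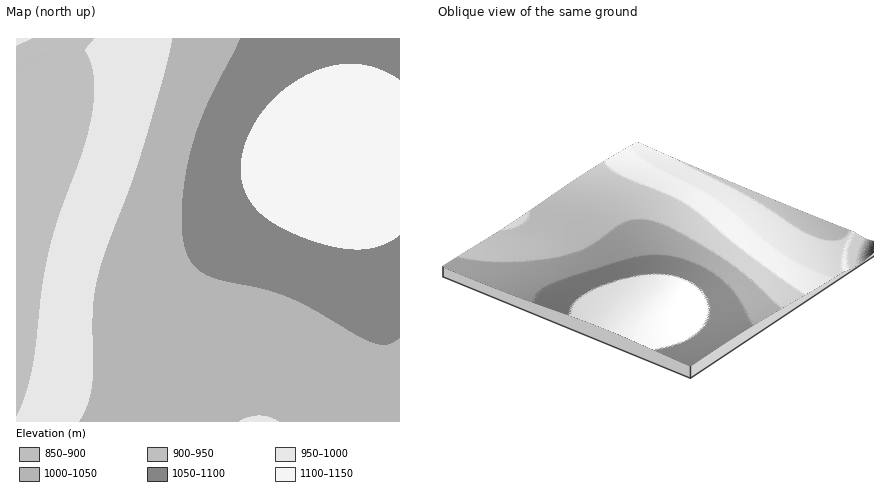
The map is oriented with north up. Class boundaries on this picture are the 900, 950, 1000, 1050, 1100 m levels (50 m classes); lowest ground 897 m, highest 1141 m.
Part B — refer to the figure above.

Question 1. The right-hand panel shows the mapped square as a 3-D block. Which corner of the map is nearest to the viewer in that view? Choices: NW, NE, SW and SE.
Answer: NE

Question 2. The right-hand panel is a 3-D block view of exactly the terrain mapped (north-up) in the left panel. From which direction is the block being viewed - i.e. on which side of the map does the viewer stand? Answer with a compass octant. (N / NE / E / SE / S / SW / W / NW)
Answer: NE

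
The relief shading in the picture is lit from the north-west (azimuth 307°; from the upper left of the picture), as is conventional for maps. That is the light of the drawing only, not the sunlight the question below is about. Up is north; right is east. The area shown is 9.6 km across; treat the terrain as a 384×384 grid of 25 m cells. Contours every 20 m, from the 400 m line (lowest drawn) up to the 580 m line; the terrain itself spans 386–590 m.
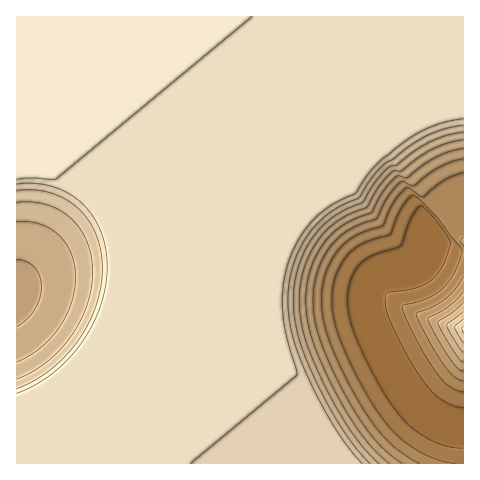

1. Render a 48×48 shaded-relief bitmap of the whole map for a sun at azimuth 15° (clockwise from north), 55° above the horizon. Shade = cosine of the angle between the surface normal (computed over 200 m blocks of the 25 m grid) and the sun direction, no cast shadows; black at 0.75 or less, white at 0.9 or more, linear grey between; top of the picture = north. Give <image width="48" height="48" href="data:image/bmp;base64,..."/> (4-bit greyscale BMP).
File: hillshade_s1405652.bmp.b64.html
<image width="48" height="48" href="data:image/bmp;base64,Qk32BAAAAAAAAHYAAAAoAAAAMAAAADAAAAABAAQAAAAAAIAEAAATCwAAEwsAABAAAAAAAAAAAAAAABEREQAiIiIAMzMzAERERABVVVUAZmZmAHd3dwCIiIgAmZmZAKqqqgC7u7sAzMzMAN3d3QDu7u4A////AHd3d3d3d3d3d3d3d3d3d3d3ed3dzMu6qnd3d3d3d3d3d3d3d3d3d3d3i93czLuqqnd3d3d3d3d3d3d3d3d3d3d3rdzMu6qZmHd3d3d3d3d3d3d3d3d3d3d5zcy7qpmIh3d3d3d3d3d3d3d3d3d3d3eLzMu6qZh3Znd3d3d3d3d3d3d3d3d3d3eczLuqmId2VYd3d3d3d3d3d3d3d3d3d3i8y7qpmHZlRLqHd3d3d3d3d3d3d3d3d3rMu6qZh3ZUM8upd3d3d3d3d3d3d3d3d4vLu6mYh2VDIqu7l3d3d3d3d3d3d3d3d5y7uqmIdmVDIZmrqXd3d3d3d3d3d3d3eLy7qpmHdlQyIJmZqod3d3d3d3d3d3d3ebu6qZiHZlQyEIiJmad3d3d3d3d3d3d3eruqqZh3ZUMyEIiIiJl3d3d3d3d3d3d3irqqmYh2ZUMhAIiIiIl3d3d3d3d3d3d3iqqpmId2VEMzRXd3d4iGd3d3d3d3d3d3ipmZmId2VEZ5q3d3d3eGd3d3d3d3d3d3iZmYiHdmVoq7u3d3d3d3d3d3d3d3d3d3iIiIh3d2eau6qnd3d3ZnZ3d3d3d3d3d3iIh3d3d4mqqpmXd3ZmZmZ3d3d3d3d3d3d3d3d3d4iZmZiGZmZmZVZ3d3d3d3d3d3dmZmZmZ3d4iIiGZmZmZUZ3d3d3d3d3d3dVVVVWZmZnd3d2ZmZlVDZ3d3d3d3d3d3dkREVVVVVnd3dWZmVVUzZ3d3d3d3d3d3dkMzMzNEVnd3QlVVVVQjZ3d3d3d3d3d3d1IiIiIjV3d0FVVVVEMVd3d3d3d3d3d3d2MREREkZndQWEVERDEmd3d3d3d3d3d3d3UgAAA1ZmUDeEREMgBXd3d3d3d3d3d3d3dSAAFFVVAWdyMiEAR3d3d3d3d3d3d3d3d2MQNERBBWZgAAAUd3d3d3d3d3d3d3d3d3ZUMzMQNVVhESRnd3d3d3d3d3d3d3d3d3d3QiECREVWZmd3d3d3d3d3d3d3d3d3d3d3YhATNERHd3d3d3d3d3d3d3d3d3d3d3d3dRAiMzM3d3d3d3d3d3d3d3d3d3d3d3d3d1MiIiInd3d3d3d3d3d3d3d3d3d3d3d3d3UyEREXd3d3d3d3d3d3d3d3d3d3d3d3d3dkIQAHd3d3d3d3d3d3d3d3d3d3d3d3d3d2VCEHd3d3d3d3d3d3d3d3d3d3d3d3d3d3dmVHd3d3d3d3d3d3d3d3d3d3d3d3d3d3d3d3d3d3d3d3d3d3d3d3d3d3d3d3d3d3d3d3d3d3d3d3d3d3d3d3d3d3d3d3d3d3d3d3d3d3d3d3d3d3d3d3d3d3d3d3d3d3d3d3d3d3d3d3d3d3d3d3d3d3d3d3d3d3d3d3d3d3d3d3d3d3d3d3d3d3d3d3d3d3d3d3d3d3d3d3d3d3d3d3d3d3d3d3d3d3d3d3d3d3d3d3d3d3d3d3d3d3d3d3d3d3d3d3d3d3d3d3d3d3d3d3d3d3d3d3d3d3d3d3d3d3d3d3d3d3d3d3d3d3d3d3d3d3d3dw=="/>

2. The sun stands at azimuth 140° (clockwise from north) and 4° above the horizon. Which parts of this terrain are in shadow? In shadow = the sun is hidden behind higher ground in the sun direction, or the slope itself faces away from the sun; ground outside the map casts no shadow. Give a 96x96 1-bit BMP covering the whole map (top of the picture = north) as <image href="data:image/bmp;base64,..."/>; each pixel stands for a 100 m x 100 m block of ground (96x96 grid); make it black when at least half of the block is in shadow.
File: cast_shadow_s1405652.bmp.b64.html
<image width="96" height="96" href="data:image/bmp;base64,Qk2+BAAAAAAAAD4AAAAoAAAAYAAAAGAAAAABAAEAAAAAAIAEAAATCwAAEwsAAAIAAAAAAAAA////AAAAAAAAAAAAAAAAAAAAAAAAAAAAAAAAAAAAAAAAAAAAAAAAAAAAAAAAAAAAAAAAAAAAAAAAAAAAAAAAAAAAAAAAAAAAAAAAAAAAAAAAAAAAAAAAAAAAAAAAAAAAAAAAAAAAAAAAAAAAAAAAAAAAAAAAAAAAAAAAAAAAAAAAAAAAAAAAAAAAAAAAAAAAAAAAAAAAAAAAAAAAAAAAAAAAAAAAAAAAAAAAAAAAAAAAAAAAAAAAAAAAAADgAAAAAAAAAAAAAAD4AAAAAAAAAAAAAAD8AAAAAAAAAAAAAAD/AAAAAAAAAAAAAAD/gAAAAAAAAAAAAAD/wAAAAAAAAAAAAAD/4AAAAAAAAAAAAAD/8AAAAAAAAAAAAAD/+AAAAAAAAAAAAAD//AAAAAAAAAAAAAD//AAAAAAAAAAAAAD//gAAAAAAAAAAAAD//wAAAAAAAAAAAAD//wAAAAAAAAAAAAB//4AAAAAAAAAAAAc//4AAAAAAAAAAAD8f/8AAAAAAAAAAAf8P/8AAAAAAAAAAA/8H/+AAAAAAAAAAD/8D/+AAAAAAAAAAH/8B/+AAAAAAAAAAH/8A/+AAAAAAAAAAH/8Af/AAAAAAAAAAP/8AP/AAAAAAAAAAP/8AP/AAAAAAAAAAP/8AH/AAAAAAAAAAP/8AD/AAAAAAAAAAP/8AB/AAAAAAAAAAP/8AB/AAAAAAAAAAP/8AA/AAAAAAAAAAP/8AA/AAAAAAAAAAAAEAAfAAAAAAAAAAAAAAAOAAAAAAAAAAAAAAAOAAAAAAAAAAAAAAAGAAAAAAAAAAAAAAAEAAAAAAAAAAAAAAAAAAAAAAAAAAAAAAAAAAAAAAAAAAAAAAAAAAAAAAAAAAAAAAAAAAAAAAAAAAAAAAAAAAAAAAAAAAAAAAAAAAAAAAAAAAAAAAAAAAAAAAAAAAAAAAAAAAAAAAAAAAAAAAAAAAAAAAAAAAAAAAAAAAAAAAAAAAAAAAAAAAAAAAAAAAAAAAAAAAAAAAAAAAAAAAAAAAAAAAAAAAAAAAAAAAAAAAAAAAAAAAAAAAAAAAAAAAAAAAAAAAAAAAAAAAAAAAAAAAAAAAAAAAAAAAAAAAAAAAAAAAAAAAAAAAAAAAAAAAAAAAAAAAAAAAAAAAAAAAAAAAAAAAAAAAAAAAAAAAAAAAAAAAAAAAAAAAAAAAAAAAAAAAAAAAAAAAAAAAAAAAAAAAAAAAAAAAAAAAAAAAAAAAAAAAAAAAAAAAAAAAAAAAAAAAAAAAAAAAAAAAAAAAAAAAAAAAAAAAAAAAAAAAAAAAAAAAAAAAAAAAAAAAAAAAAAAAAAAAAAAAAAAAAAAAAAAAAAAAAAAAAAAAAAAAAAAAAAAAAAAAAAAAAAAAAAAAAAAAAAAAAAAAAAAAAAAAAAAAAAAAAAAAAAAAAAAAAAAAAAAAAAAAAAAAAAAAAAAAAAAAAAAAAAAAAAAAAAAAAAAAAAAAAAAAAAAAAAAAAAAAAAAAAAAAAAAAAAAAAAAAAAAAAAAAAAAAAAAAAAAAAAAAAAAAAAAAAAA="/>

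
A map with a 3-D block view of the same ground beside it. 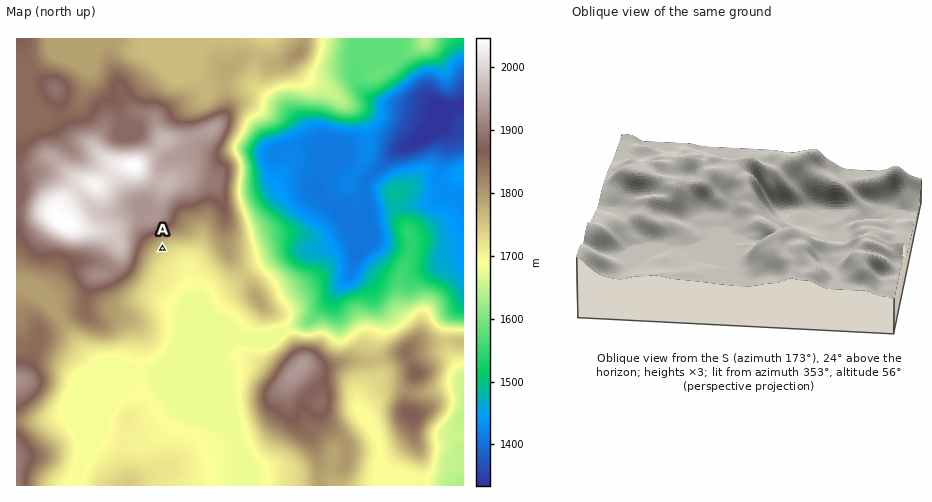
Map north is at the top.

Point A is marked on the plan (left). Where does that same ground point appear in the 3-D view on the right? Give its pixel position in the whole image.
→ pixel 702 206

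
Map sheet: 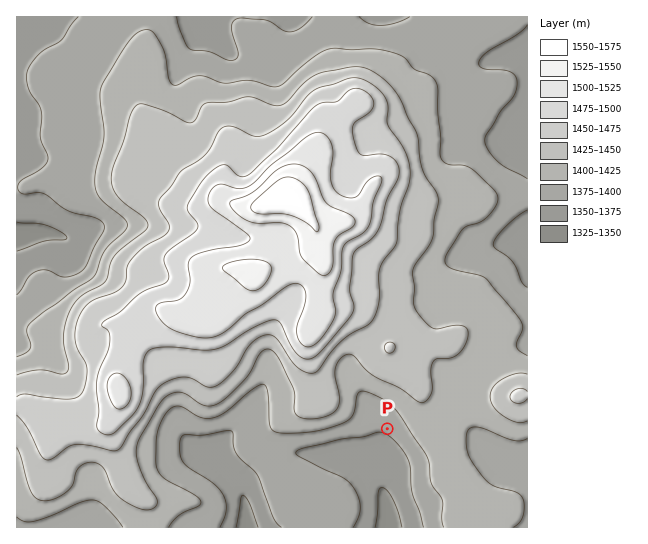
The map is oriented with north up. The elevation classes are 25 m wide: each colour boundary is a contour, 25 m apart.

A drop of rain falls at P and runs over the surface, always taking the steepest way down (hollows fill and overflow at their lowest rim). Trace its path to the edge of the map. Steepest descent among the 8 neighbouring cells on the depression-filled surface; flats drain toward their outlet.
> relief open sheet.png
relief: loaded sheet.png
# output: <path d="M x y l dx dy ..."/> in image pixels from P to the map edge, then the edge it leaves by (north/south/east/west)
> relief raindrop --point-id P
<path d="M387 429l-2 2 0 19-2 1 0 7-1 1 0 34 3 5 1 12 1 1 0 16"/>
exit: south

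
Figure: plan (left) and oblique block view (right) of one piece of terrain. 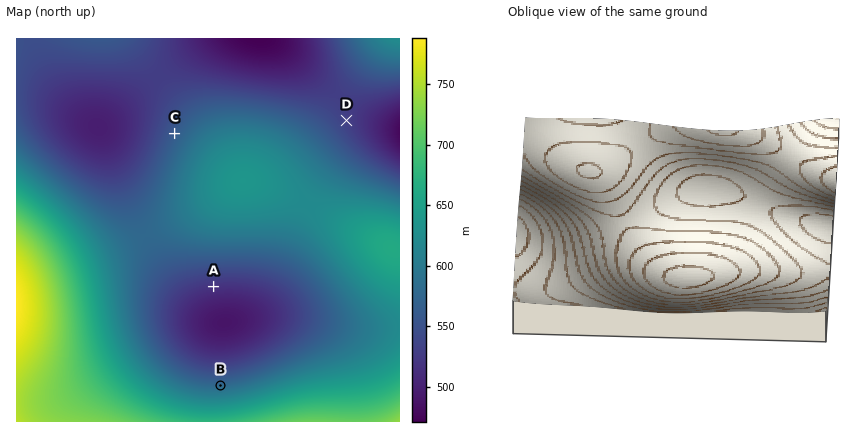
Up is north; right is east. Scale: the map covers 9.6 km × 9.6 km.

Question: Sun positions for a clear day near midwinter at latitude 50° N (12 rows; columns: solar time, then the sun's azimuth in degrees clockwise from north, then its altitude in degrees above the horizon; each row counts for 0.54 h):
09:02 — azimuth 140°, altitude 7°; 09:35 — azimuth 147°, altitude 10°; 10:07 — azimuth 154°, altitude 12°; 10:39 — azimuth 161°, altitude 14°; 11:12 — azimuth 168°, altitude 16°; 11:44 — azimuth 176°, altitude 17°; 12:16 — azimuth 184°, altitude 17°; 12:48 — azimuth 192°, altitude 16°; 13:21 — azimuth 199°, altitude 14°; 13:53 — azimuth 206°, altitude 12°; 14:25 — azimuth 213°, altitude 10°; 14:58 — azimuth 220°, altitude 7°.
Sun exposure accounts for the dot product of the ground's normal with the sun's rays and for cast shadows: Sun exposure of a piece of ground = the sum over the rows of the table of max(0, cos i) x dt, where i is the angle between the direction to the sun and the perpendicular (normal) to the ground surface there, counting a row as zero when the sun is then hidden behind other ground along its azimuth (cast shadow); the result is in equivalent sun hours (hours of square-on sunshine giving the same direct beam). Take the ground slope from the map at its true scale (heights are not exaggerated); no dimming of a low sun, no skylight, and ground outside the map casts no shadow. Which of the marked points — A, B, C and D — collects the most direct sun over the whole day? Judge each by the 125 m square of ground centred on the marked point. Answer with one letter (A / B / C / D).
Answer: A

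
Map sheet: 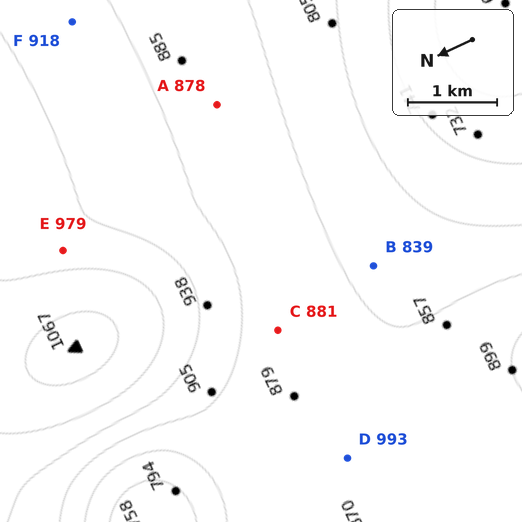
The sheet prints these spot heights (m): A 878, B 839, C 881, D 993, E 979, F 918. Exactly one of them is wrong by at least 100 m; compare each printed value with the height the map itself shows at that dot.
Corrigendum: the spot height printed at D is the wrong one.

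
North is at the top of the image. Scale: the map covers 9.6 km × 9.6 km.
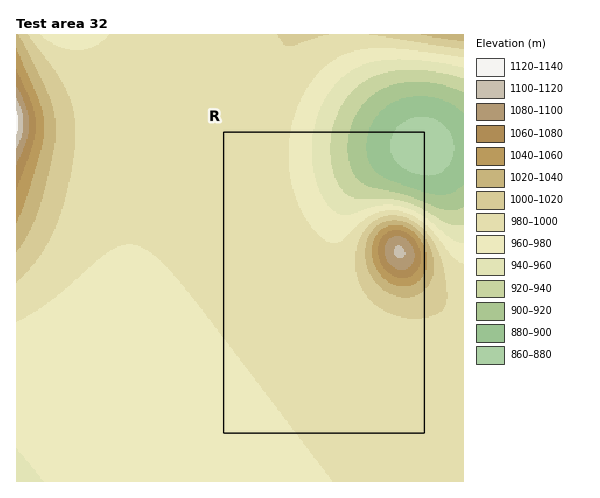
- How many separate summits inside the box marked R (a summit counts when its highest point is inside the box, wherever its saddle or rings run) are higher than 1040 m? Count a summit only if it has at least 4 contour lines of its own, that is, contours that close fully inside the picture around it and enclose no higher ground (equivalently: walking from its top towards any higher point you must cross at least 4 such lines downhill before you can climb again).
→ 1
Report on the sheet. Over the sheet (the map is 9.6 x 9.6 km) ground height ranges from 870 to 1130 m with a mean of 980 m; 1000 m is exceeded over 8.7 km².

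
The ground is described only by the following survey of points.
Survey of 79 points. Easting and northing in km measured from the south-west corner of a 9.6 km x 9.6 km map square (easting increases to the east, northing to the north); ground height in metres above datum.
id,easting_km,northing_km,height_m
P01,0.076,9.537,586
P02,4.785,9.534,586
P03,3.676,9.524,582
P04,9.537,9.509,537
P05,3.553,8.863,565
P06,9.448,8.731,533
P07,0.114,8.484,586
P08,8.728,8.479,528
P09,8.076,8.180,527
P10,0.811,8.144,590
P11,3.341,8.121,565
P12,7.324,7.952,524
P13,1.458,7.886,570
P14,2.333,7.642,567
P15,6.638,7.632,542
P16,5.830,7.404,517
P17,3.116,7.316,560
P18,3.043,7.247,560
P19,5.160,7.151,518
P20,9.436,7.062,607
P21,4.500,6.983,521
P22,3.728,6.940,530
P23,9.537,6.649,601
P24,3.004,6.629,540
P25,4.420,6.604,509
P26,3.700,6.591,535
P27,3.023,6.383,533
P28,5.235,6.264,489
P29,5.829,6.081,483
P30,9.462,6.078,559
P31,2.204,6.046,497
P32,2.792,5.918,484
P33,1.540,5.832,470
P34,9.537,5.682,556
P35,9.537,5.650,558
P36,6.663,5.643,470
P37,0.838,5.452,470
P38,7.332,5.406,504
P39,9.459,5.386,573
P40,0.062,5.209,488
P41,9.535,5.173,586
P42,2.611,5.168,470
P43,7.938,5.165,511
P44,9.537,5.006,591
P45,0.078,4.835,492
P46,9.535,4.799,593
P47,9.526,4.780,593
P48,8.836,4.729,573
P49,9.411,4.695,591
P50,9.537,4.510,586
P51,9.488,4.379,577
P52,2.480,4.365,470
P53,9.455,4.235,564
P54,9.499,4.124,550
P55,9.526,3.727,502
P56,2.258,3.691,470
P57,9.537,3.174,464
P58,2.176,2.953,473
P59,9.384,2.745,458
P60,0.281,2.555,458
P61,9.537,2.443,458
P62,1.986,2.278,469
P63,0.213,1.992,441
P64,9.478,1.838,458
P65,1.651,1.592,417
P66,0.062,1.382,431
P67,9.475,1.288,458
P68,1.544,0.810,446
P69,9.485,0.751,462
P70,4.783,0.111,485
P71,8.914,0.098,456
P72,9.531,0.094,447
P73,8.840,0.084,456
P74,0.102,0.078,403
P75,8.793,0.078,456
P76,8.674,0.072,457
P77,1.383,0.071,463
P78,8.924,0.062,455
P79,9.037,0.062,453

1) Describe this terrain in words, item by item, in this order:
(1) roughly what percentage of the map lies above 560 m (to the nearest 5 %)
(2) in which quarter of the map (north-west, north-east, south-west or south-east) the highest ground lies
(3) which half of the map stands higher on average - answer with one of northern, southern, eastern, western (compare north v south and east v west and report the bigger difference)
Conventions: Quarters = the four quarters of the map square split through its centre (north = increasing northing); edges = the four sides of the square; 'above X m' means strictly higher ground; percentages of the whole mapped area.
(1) About 20 % of the map lies above 560 m.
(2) The highest point lies in the north-east quarter of the map.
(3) The northern half stands higher on average than the southern half.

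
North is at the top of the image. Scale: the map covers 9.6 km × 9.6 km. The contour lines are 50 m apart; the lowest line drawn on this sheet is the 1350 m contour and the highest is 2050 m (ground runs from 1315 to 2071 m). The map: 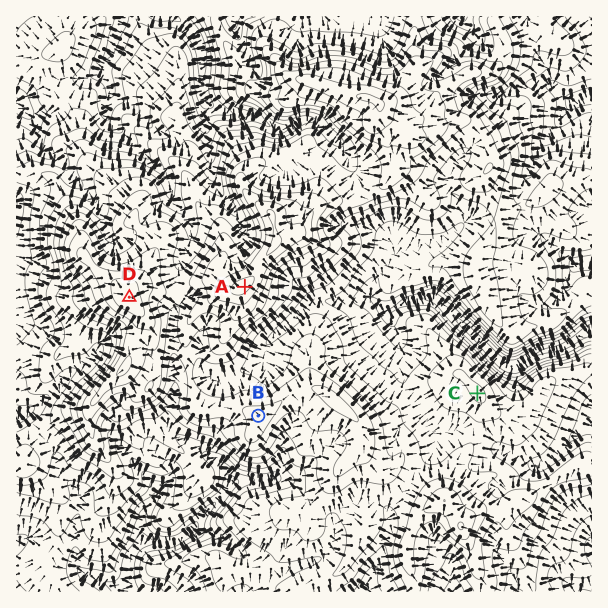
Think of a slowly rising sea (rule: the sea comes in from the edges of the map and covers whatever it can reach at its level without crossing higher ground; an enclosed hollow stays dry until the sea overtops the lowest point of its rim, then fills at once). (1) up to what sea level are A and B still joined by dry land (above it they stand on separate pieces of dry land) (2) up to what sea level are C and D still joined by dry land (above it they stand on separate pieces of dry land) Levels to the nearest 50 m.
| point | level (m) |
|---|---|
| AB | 1800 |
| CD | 1700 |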